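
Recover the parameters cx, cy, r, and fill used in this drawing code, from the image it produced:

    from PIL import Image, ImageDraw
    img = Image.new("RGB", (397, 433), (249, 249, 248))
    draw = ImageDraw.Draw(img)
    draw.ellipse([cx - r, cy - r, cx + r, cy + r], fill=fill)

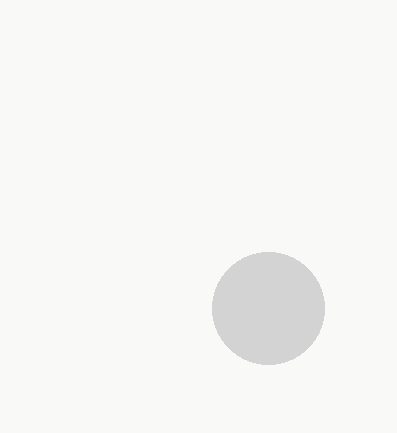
cx = 268; cy = 308; r = 56; fill = 'lightgray'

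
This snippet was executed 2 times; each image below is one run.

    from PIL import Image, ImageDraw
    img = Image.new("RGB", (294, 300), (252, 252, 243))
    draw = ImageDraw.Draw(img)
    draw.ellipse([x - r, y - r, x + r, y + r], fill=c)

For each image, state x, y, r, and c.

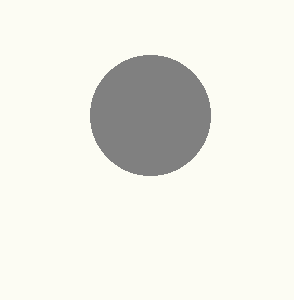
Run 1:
x = 150, y = 115, r = 60, c = 'gray'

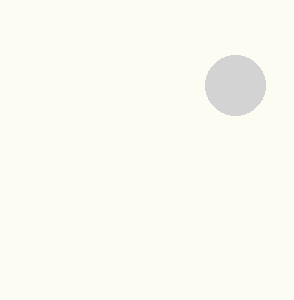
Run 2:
x = 235
y = 85
r = 30
c = 'lightgray'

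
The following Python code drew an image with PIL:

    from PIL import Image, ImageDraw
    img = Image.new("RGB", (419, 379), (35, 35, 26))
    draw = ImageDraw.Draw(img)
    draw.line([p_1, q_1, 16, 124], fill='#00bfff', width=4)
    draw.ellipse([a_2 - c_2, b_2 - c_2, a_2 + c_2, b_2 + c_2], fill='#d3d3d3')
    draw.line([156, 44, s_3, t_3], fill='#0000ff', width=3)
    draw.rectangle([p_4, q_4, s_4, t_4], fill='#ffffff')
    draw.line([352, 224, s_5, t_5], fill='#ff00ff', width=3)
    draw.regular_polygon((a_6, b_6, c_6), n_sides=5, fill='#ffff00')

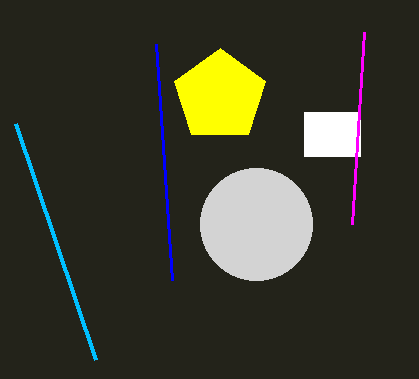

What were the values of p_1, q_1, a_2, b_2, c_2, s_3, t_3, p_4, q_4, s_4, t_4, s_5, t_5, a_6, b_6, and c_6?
p_1 = 96, q_1 = 360, a_2 = 256, b_2 = 224, c_2 = 56, s_3 = 172, t_3 = 280, p_4 = 304, q_4 = 112, s_4 = 360, t_4 = 156, s_5 = 364, t_5 = 32, a_6 = 220, b_6 = 96, c_6 = 48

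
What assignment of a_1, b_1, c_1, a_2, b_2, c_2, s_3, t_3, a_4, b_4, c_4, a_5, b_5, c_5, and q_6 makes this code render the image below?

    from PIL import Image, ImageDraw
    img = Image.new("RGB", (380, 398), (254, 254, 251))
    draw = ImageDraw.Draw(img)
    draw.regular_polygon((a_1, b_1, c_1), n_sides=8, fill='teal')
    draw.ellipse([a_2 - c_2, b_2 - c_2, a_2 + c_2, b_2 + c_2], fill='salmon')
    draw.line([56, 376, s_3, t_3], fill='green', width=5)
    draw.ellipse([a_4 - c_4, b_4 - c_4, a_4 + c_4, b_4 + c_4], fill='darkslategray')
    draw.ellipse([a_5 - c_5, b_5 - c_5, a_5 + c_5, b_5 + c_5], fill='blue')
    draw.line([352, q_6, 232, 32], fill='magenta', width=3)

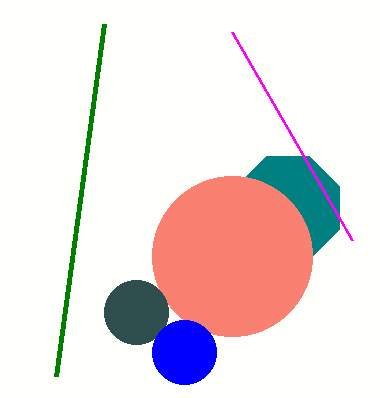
a_1 = 288
b_1 = 208
c_1 = 56
a_2 = 232
b_2 = 256
c_2 = 80
s_3 = 104
t_3 = 24
a_4 = 136
b_4 = 312
c_4 = 32
a_5 = 184
b_5 = 352
c_5 = 32
q_6 = 240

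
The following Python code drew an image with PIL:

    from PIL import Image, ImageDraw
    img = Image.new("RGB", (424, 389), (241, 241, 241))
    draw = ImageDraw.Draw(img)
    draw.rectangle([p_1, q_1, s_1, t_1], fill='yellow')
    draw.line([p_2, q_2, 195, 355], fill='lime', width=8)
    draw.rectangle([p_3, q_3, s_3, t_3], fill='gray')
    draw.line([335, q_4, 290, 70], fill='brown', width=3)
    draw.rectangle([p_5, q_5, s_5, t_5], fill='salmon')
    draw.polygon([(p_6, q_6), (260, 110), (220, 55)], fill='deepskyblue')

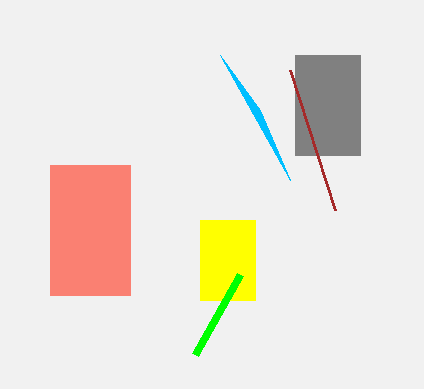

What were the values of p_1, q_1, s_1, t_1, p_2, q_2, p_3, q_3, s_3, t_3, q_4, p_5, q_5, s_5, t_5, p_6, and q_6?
p_1 = 200, q_1 = 220, s_1 = 255, t_1 = 300, p_2 = 240, q_2 = 275, p_3 = 295, q_3 = 55, s_3 = 360, t_3 = 155, q_4 = 210, p_5 = 50, q_5 = 165, s_5 = 130, t_5 = 295, p_6 = 290, q_6 = 180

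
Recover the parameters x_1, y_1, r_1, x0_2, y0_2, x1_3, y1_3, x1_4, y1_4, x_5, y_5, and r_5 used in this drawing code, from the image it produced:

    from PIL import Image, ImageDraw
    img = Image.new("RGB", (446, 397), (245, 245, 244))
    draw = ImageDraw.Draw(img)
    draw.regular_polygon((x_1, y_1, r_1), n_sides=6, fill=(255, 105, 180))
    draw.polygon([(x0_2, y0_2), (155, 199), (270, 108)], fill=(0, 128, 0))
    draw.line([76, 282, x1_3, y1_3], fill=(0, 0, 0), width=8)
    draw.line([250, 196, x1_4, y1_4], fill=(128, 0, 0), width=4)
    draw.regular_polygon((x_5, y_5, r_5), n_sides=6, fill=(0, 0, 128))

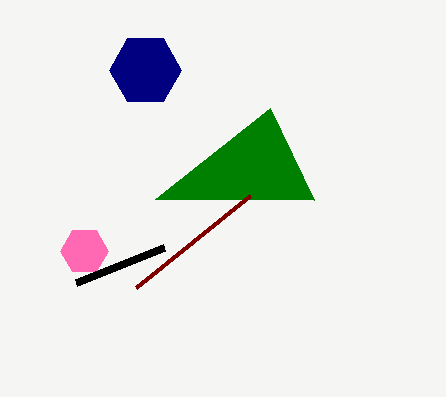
x_1 = 84
y_1 = 251
r_1 = 24
x0_2 = 314
y0_2 = 200
x1_3 = 164
y1_3 = 247
x1_4 = 136
y1_4 = 288
x_5 = 145
y_5 = 70
r_5 = 36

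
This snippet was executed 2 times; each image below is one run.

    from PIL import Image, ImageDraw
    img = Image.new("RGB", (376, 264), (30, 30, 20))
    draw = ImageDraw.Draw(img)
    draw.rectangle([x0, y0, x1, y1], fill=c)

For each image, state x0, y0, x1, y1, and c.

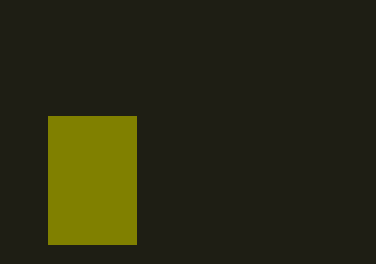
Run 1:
x0 = 48; y0 = 116; x1 = 136; y1 = 244; c = 'olive'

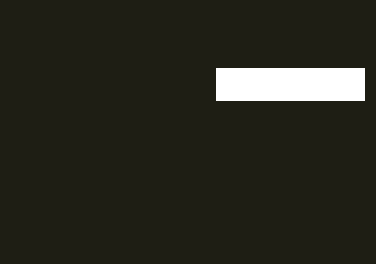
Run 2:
x0 = 216, y0 = 68, x1 = 364, y1 = 100, c = 'white'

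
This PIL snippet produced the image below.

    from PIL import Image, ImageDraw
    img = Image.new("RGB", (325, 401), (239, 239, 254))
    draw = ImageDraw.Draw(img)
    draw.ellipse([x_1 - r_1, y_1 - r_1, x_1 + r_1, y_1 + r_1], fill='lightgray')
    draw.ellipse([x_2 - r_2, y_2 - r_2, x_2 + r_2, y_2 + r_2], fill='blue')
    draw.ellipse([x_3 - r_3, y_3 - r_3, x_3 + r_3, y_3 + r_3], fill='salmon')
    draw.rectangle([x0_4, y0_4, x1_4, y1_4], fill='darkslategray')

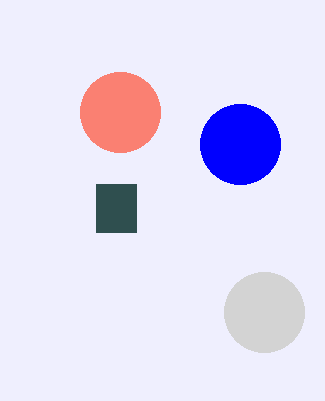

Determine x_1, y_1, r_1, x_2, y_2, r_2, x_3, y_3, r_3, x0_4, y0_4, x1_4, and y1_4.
x_1 = 264, y_1 = 312, r_1 = 40, x_2 = 240, y_2 = 144, r_2 = 40, x_3 = 120, y_3 = 112, r_3 = 40, x0_4 = 96, y0_4 = 184, x1_4 = 136, y1_4 = 232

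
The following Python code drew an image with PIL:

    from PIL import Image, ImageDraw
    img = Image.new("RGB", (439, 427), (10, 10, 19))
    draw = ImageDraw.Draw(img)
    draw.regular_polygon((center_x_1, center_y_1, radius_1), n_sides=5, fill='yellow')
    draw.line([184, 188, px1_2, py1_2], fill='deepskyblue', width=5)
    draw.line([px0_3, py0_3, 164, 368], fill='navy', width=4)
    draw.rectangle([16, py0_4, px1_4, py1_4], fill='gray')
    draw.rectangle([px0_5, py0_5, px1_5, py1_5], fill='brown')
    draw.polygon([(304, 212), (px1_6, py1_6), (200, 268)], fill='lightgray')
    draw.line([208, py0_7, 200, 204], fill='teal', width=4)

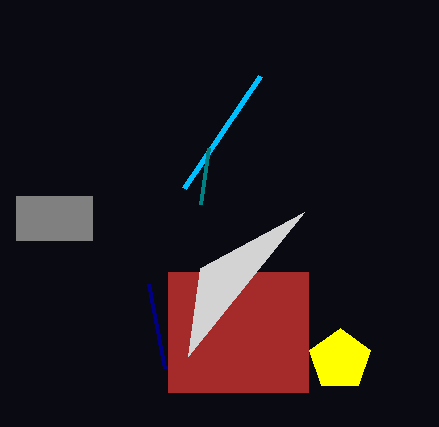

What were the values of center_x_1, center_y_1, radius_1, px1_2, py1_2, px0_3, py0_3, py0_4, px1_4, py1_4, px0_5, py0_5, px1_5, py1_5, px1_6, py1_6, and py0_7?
center_x_1 = 340
center_y_1 = 360
radius_1 = 32
px1_2 = 260
py1_2 = 76
px0_3 = 148
py0_3 = 284
py0_4 = 196
px1_4 = 92
py1_4 = 240
px0_5 = 168
py0_5 = 272
px1_5 = 308
py1_5 = 392
px1_6 = 188
py1_6 = 356
py0_7 = 148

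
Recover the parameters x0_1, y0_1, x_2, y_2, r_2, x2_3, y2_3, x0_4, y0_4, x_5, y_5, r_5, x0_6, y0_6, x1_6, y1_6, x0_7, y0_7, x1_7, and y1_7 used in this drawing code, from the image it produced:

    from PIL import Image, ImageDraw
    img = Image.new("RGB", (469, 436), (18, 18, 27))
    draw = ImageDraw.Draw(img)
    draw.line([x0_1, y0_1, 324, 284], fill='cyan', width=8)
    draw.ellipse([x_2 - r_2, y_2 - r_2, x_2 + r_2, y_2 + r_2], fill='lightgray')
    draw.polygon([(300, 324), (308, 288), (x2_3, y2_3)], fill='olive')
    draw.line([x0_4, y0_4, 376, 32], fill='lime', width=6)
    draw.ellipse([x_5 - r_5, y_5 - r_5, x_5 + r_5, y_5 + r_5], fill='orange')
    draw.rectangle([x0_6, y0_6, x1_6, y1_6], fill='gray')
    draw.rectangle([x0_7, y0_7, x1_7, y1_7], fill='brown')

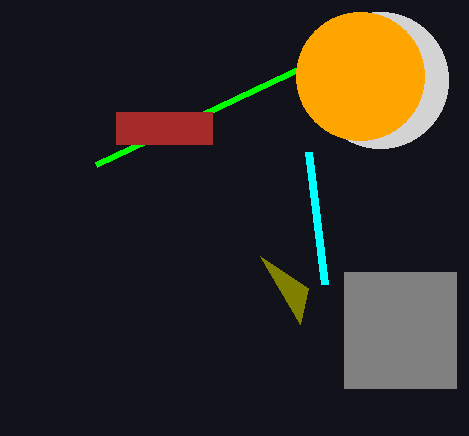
x0_1 = 308, y0_1 = 152, x_2 = 380, y_2 = 80, r_2 = 68, x2_3 = 260, y2_3 = 256, x0_4 = 96, y0_4 = 164, x_5 = 360, y_5 = 76, r_5 = 64, x0_6 = 344, y0_6 = 272, x1_6 = 456, y1_6 = 388, x0_7 = 116, y0_7 = 112, x1_7 = 212, y1_7 = 144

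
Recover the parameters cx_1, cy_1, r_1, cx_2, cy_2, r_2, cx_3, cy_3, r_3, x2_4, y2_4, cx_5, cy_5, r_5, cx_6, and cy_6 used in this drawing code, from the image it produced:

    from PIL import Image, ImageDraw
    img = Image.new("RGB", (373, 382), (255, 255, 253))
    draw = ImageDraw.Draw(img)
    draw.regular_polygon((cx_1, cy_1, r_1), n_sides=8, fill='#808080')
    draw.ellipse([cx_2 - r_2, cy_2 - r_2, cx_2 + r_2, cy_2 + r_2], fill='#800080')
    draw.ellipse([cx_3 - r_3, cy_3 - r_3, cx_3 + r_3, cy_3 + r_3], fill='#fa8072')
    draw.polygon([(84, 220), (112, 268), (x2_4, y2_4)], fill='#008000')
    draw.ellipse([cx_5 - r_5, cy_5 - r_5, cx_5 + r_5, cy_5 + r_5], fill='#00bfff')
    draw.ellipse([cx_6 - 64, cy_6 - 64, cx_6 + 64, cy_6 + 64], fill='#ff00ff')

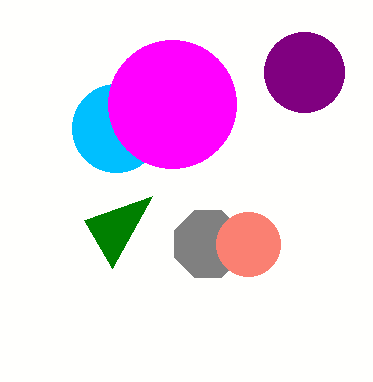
cx_1 = 208
cy_1 = 244
r_1 = 36
cx_2 = 304
cy_2 = 72
r_2 = 40
cx_3 = 248
cy_3 = 244
r_3 = 32
x2_4 = 152
y2_4 = 196
cx_5 = 116
cy_5 = 128
r_5 = 44
cx_6 = 172
cy_6 = 104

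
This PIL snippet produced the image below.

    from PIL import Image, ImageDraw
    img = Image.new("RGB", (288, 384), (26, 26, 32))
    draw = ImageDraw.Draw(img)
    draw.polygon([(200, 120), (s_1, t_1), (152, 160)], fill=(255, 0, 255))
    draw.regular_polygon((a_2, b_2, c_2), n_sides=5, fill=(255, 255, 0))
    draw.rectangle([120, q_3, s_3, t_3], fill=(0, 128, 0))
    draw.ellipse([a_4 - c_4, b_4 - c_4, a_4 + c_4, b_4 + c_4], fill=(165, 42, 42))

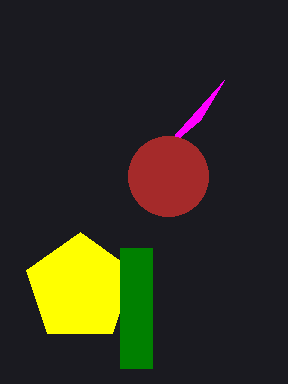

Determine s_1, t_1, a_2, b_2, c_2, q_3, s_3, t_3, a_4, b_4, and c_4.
s_1 = 224
t_1 = 80
a_2 = 80
b_2 = 288
c_2 = 56
q_3 = 248
s_3 = 152
t_3 = 368
a_4 = 168
b_4 = 176
c_4 = 40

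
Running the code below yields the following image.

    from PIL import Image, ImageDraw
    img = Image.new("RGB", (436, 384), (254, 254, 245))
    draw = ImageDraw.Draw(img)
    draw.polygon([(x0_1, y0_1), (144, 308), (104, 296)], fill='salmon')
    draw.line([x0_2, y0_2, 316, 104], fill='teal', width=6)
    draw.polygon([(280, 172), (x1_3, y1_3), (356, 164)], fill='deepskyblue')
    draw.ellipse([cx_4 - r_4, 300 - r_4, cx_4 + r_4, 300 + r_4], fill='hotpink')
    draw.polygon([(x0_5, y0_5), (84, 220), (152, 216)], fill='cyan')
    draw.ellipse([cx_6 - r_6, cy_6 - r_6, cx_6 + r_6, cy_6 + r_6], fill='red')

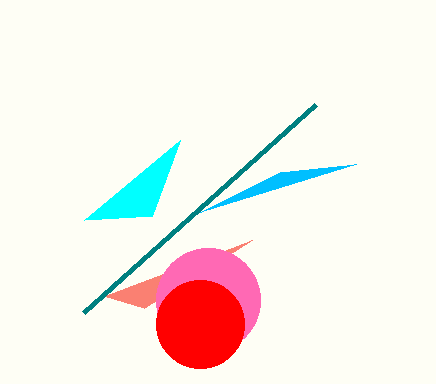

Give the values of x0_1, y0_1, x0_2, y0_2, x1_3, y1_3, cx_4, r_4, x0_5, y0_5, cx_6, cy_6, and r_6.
x0_1 = 252; y0_1 = 240; x0_2 = 84; y0_2 = 312; x1_3 = 200; y1_3 = 212; cx_4 = 208; r_4 = 52; x0_5 = 180; y0_5 = 140; cx_6 = 200; cy_6 = 324; r_6 = 44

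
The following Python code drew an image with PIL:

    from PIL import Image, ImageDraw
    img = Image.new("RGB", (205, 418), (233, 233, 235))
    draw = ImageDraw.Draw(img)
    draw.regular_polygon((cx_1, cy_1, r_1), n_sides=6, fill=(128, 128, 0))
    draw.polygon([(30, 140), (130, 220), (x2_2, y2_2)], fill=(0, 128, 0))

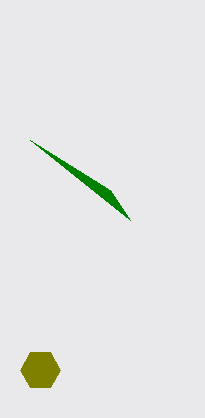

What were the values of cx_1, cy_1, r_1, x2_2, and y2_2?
cx_1 = 40; cy_1 = 370; r_1 = 20; x2_2 = 110; y2_2 = 190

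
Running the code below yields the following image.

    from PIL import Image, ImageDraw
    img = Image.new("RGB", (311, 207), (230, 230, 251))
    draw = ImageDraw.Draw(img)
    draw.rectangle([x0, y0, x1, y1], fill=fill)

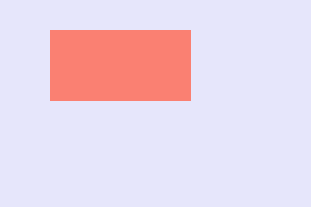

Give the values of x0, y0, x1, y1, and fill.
x0 = 50
y0 = 30
x1 = 190
y1 = 100
fill = 'salmon'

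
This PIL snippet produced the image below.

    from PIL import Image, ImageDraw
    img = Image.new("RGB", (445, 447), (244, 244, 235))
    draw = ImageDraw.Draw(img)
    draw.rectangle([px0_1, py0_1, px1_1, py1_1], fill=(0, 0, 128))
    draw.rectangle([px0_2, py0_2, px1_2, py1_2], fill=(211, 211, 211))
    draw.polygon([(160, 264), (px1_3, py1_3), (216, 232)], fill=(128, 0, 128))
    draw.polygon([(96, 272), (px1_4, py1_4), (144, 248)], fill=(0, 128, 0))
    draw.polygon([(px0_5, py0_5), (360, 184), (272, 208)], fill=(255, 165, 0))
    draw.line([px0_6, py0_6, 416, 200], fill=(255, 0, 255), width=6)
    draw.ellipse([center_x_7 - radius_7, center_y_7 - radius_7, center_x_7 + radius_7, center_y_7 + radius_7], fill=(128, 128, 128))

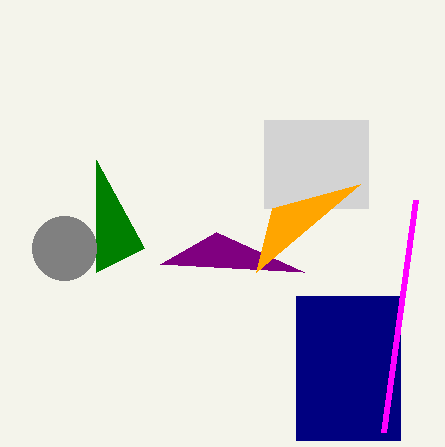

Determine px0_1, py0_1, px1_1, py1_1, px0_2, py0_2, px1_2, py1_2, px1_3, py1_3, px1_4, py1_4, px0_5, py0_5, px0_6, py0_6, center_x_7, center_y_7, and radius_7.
px0_1 = 296; py0_1 = 296; px1_1 = 400; py1_1 = 440; px0_2 = 264; py0_2 = 120; px1_2 = 368; py1_2 = 208; px1_3 = 304; py1_3 = 272; px1_4 = 96; py1_4 = 160; px0_5 = 256; py0_5 = 272; px0_6 = 384; py0_6 = 432; center_x_7 = 64; center_y_7 = 248; radius_7 = 32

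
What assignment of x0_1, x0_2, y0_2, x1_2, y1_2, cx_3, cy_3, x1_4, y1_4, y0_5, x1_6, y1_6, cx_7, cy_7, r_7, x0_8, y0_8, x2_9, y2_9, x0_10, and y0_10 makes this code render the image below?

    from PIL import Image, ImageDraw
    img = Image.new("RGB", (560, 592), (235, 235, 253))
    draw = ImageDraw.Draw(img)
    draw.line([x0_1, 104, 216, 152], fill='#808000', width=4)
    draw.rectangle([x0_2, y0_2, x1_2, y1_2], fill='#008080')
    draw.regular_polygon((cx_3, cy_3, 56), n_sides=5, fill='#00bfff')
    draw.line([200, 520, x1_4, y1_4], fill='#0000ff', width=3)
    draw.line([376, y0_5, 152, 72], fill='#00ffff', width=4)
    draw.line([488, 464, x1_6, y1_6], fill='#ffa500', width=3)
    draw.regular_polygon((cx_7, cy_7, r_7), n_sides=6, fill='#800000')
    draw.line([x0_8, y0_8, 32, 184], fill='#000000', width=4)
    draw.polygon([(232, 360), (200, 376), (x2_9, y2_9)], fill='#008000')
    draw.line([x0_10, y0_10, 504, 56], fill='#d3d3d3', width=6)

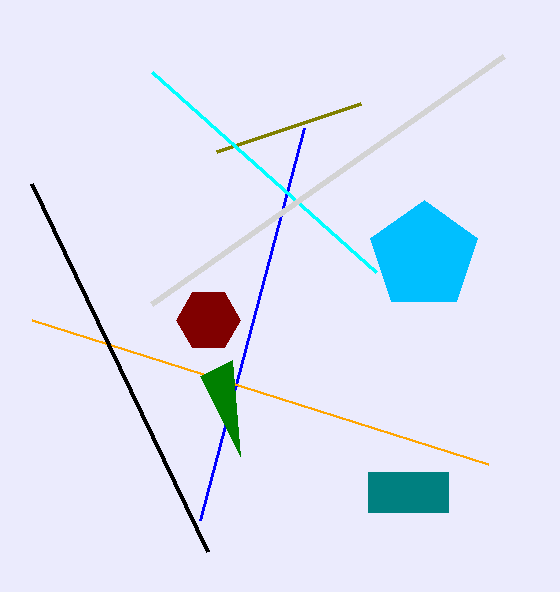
x0_1 = 360; x0_2 = 368; y0_2 = 472; x1_2 = 448; y1_2 = 512; cx_3 = 424; cy_3 = 256; x1_4 = 304; y1_4 = 128; y0_5 = 272; x1_6 = 32; y1_6 = 320; cx_7 = 208; cy_7 = 320; r_7 = 32; x0_8 = 208; y0_8 = 552; x2_9 = 240; y2_9 = 456; x0_10 = 152; y0_10 = 304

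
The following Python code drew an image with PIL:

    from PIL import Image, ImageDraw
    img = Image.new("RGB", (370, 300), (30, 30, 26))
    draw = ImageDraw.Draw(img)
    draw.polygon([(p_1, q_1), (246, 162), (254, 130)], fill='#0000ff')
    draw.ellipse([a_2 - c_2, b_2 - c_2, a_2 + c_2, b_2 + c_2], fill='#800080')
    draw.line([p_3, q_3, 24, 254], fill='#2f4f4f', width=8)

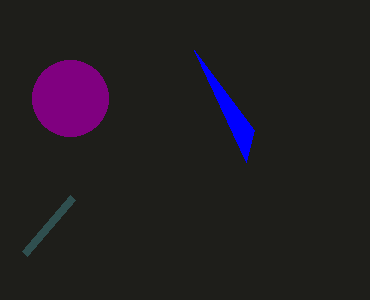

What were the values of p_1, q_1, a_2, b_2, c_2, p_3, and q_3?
p_1 = 194, q_1 = 50, a_2 = 70, b_2 = 98, c_2 = 38, p_3 = 72, q_3 = 198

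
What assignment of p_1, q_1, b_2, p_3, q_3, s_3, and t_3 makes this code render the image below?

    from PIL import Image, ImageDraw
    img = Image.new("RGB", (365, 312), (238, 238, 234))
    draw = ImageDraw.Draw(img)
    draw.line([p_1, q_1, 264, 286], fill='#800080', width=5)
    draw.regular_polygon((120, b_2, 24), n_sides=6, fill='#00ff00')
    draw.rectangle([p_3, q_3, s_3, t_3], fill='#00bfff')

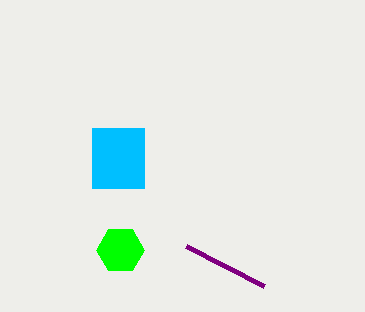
p_1 = 186; q_1 = 246; b_2 = 250; p_3 = 92; q_3 = 128; s_3 = 144; t_3 = 188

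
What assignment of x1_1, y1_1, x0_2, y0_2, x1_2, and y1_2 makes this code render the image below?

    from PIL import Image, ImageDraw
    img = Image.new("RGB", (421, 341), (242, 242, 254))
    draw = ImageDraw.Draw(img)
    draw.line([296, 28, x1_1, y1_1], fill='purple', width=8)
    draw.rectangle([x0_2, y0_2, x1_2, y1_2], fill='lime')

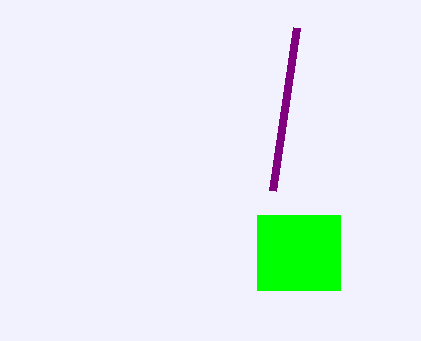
x1_1 = 272, y1_1 = 191, x0_2 = 257, y0_2 = 215, x1_2 = 340, y1_2 = 290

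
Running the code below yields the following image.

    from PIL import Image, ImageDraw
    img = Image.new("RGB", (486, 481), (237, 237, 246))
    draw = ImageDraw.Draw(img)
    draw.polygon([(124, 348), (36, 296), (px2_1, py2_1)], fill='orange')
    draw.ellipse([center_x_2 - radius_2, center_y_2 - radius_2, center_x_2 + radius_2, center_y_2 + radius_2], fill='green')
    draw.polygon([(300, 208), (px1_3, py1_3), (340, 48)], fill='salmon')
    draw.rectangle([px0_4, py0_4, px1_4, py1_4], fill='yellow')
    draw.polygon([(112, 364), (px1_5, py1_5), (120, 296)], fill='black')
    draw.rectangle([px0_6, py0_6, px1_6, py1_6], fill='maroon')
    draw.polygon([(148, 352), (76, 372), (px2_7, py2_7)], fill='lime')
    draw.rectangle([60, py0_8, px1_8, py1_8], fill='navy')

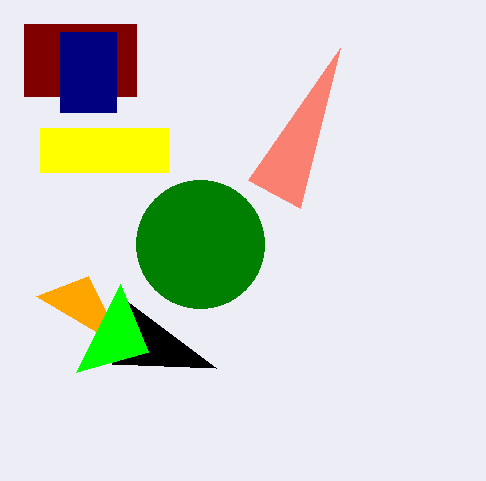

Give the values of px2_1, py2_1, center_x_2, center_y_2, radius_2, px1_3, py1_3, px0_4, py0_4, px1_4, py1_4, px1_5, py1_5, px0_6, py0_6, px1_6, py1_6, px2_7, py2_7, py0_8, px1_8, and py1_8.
px2_1 = 88, py2_1 = 276, center_x_2 = 200, center_y_2 = 244, radius_2 = 64, px1_3 = 248, py1_3 = 180, px0_4 = 40, py0_4 = 128, px1_4 = 168, py1_4 = 172, px1_5 = 216, py1_5 = 368, px0_6 = 24, py0_6 = 24, px1_6 = 136, py1_6 = 96, px2_7 = 120, py2_7 = 284, py0_8 = 32, px1_8 = 116, py1_8 = 112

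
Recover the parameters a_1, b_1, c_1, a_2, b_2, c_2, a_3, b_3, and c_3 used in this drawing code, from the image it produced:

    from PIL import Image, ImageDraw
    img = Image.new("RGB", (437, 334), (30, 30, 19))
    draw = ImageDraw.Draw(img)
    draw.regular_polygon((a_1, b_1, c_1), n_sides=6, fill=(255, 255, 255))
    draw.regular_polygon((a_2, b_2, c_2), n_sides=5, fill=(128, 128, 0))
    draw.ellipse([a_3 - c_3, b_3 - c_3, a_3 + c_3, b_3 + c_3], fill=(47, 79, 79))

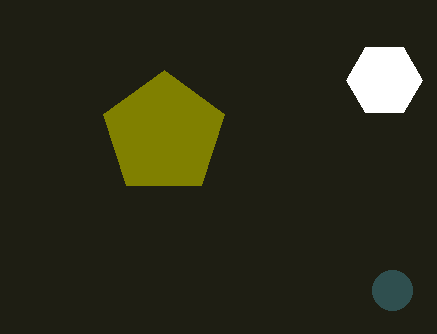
a_1 = 384, b_1 = 80, c_1 = 38, a_2 = 164, b_2 = 134, c_2 = 64, a_3 = 392, b_3 = 290, c_3 = 20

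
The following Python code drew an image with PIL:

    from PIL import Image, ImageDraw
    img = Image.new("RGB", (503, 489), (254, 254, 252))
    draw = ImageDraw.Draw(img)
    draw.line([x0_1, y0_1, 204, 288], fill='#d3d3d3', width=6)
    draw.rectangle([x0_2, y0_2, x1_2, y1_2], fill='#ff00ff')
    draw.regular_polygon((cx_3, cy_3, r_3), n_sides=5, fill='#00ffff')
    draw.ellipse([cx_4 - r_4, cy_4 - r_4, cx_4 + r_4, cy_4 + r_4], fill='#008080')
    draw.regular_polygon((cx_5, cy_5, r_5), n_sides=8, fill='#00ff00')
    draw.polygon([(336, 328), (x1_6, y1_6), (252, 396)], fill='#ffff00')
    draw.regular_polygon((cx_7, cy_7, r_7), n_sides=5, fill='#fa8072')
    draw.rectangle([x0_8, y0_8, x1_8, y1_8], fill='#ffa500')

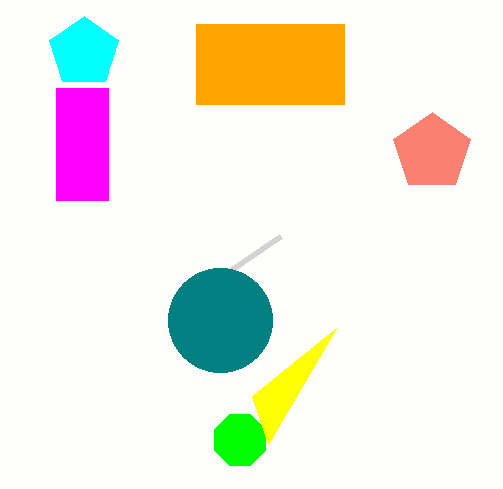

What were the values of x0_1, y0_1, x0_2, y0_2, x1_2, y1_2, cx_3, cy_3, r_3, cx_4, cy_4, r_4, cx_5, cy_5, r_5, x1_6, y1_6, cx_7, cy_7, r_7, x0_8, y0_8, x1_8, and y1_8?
x0_1 = 280; y0_1 = 236; x0_2 = 56; y0_2 = 88; x1_2 = 108; y1_2 = 200; cx_3 = 84; cy_3 = 52; r_3 = 36; cx_4 = 220; cy_4 = 320; r_4 = 52; cx_5 = 240; cy_5 = 440; r_5 = 28; x1_6 = 268; y1_6 = 444; cx_7 = 432; cy_7 = 152; r_7 = 40; x0_8 = 196; y0_8 = 24; x1_8 = 344; y1_8 = 104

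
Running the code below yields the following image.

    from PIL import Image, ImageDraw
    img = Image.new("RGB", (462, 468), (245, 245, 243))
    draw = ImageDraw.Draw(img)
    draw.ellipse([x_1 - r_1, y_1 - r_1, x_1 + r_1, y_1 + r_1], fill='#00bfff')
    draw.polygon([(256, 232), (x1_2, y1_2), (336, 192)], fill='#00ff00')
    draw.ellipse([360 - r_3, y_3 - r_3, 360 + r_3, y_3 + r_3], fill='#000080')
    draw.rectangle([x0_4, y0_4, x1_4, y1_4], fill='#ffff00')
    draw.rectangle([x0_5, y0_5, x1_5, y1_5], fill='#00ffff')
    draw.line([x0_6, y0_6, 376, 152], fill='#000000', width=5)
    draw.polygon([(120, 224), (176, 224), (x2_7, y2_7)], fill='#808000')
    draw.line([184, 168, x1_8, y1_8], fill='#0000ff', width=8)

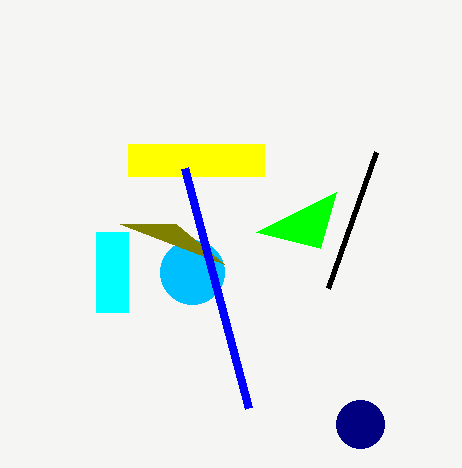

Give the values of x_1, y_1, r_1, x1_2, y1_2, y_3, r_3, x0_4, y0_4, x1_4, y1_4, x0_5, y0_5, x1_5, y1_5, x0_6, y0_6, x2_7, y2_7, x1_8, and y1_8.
x_1 = 192, y_1 = 272, r_1 = 32, x1_2 = 320, y1_2 = 248, y_3 = 424, r_3 = 24, x0_4 = 128, y0_4 = 144, x1_4 = 264, y1_4 = 176, x0_5 = 96, y0_5 = 232, x1_5 = 128, y1_5 = 312, x0_6 = 328, y0_6 = 288, x2_7 = 224, y2_7 = 264, x1_8 = 248, y1_8 = 408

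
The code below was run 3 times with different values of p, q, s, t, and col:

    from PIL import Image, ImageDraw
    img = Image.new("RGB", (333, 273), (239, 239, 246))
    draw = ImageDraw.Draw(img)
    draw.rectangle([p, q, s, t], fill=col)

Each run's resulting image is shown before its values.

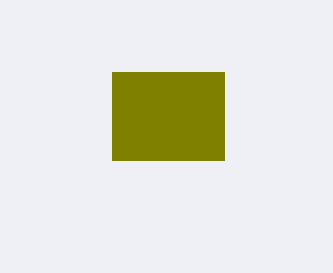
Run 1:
p = 112; q = 72; s = 224; t = 160; col = 'olive'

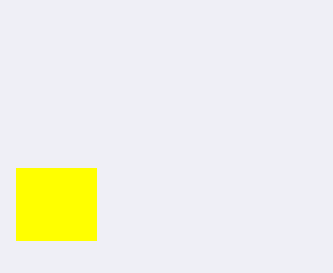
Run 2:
p = 16
q = 168
s = 96
t = 240
col = 'yellow'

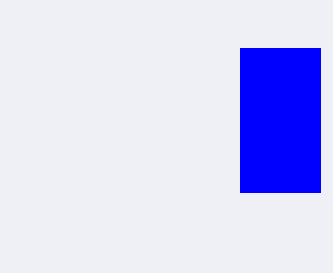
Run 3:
p = 240
q = 48
s = 320
t = 192
col = 'blue'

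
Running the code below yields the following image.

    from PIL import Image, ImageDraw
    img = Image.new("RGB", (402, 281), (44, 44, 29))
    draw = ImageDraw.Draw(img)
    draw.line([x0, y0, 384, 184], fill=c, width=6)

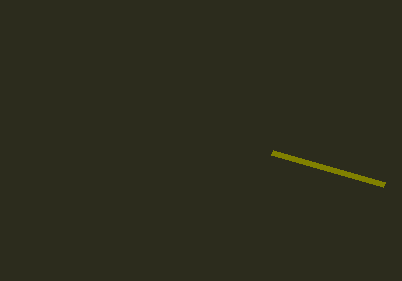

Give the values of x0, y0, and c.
x0 = 272, y0 = 152, c = 'olive'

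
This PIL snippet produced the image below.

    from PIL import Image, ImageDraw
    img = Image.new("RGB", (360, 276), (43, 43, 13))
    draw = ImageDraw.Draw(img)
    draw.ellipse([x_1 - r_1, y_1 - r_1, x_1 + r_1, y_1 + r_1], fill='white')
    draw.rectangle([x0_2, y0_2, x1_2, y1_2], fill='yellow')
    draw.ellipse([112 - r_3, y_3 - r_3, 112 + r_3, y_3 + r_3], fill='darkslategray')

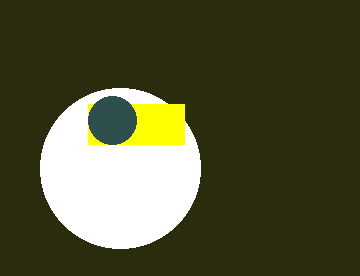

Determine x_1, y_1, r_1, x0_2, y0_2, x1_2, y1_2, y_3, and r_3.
x_1 = 120, y_1 = 168, r_1 = 80, x0_2 = 88, y0_2 = 104, x1_2 = 184, y1_2 = 144, y_3 = 120, r_3 = 24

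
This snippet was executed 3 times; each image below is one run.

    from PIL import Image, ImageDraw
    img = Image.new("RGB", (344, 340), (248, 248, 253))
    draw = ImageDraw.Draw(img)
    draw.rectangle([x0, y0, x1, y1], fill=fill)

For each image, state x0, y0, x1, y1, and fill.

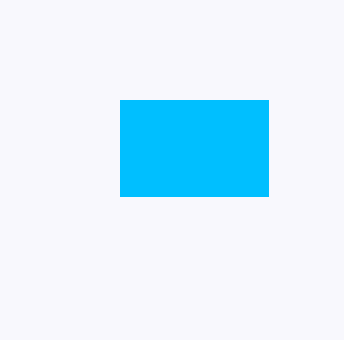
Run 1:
x0 = 120, y0 = 100, x1 = 268, y1 = 196, fill = 'deepskyblue'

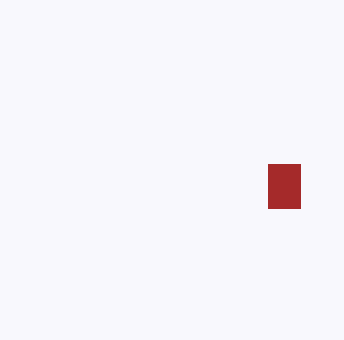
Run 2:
x0 = 268
y0 = 164
x1 = 300
y1 = 208
fill = 'brown'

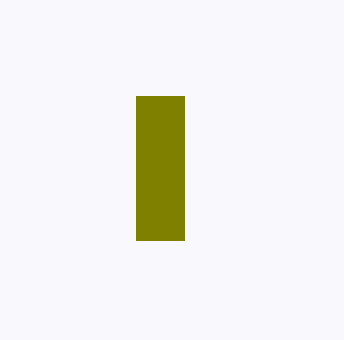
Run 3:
x0 = 136
y0 = 96
x1 = 184
y1 = 240
fill = 'olive'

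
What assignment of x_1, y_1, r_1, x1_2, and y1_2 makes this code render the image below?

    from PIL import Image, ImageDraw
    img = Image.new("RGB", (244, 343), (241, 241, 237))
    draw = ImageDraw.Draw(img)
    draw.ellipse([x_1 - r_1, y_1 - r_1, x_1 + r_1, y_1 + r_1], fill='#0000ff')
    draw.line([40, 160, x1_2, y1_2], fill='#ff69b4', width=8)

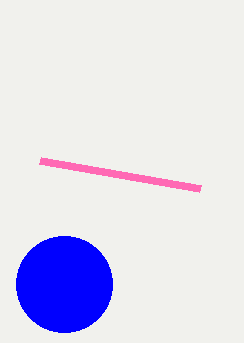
x_1 = 64, y_1 = 284, r_1 = 48, x1_2 = 200, y1_2 = 188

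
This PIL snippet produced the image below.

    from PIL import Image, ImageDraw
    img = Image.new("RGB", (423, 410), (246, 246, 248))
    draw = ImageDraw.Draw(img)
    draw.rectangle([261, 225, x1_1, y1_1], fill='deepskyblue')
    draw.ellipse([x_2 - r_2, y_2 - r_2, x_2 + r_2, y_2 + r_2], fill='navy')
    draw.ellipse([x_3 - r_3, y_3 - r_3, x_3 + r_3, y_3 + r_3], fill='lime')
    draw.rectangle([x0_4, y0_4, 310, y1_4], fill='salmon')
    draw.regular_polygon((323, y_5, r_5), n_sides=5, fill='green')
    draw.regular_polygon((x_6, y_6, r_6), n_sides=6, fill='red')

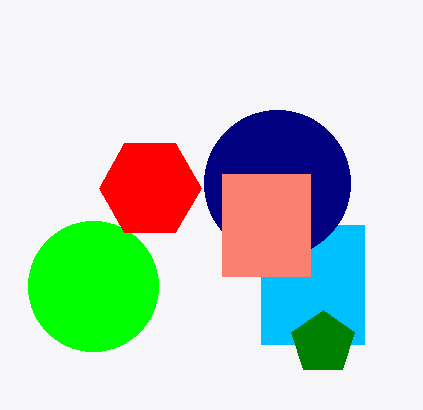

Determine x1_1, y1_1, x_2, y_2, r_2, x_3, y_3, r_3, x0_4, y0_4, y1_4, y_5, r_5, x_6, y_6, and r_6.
x1_1 = 364, y1_1 = 344, x_2 = 277, y_2 = 183, r_2 = 73, x_3 = 93, y_3 = 286, r_3 = 65, x0_4 = 222, y0_4 = 174, y1_4 = 276, y_5 = 343, r_5 = 33, x_6 = 150, y_6 = 188, r_6 = 51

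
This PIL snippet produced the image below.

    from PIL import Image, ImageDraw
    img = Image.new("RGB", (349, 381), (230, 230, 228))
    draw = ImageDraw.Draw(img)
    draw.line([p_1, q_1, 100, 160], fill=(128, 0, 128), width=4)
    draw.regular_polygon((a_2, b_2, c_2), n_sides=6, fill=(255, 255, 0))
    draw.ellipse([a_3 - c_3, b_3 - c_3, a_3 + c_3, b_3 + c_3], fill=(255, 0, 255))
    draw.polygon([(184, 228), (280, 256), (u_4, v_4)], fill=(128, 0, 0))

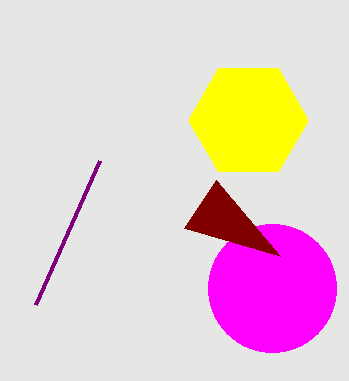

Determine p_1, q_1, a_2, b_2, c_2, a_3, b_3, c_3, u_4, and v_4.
p_1 = 36; q_1 = 304; a_2 = 248; b_2 = 120; c_2 = 60; a_3 = 272; b_3 = 288; c_3 = 64; u_4 = 216; v_4 = 180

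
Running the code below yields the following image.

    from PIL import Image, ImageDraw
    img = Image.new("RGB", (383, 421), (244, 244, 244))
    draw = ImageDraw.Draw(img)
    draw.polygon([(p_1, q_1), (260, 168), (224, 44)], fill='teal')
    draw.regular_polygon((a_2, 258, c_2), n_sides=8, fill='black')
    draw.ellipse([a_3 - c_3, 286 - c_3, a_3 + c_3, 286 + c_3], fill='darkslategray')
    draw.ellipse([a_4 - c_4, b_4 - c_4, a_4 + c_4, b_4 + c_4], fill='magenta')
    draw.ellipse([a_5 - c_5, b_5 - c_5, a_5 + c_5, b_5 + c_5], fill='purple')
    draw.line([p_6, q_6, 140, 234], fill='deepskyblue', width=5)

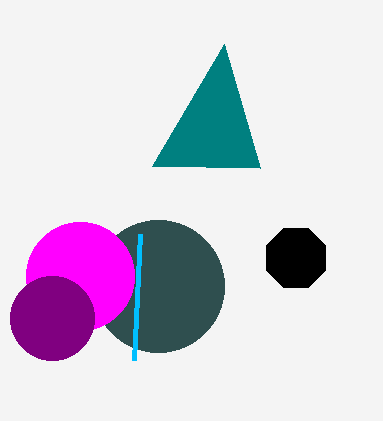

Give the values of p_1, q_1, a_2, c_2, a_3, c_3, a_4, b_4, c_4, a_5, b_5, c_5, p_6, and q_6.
p_1 = 152, q_1 = 166, a_2 = 296, c_2 = 32, a_3 = 158, c_3 = 66, a_4 = 80, b_4 = 276, c_4 = 54, a_5 = 52, b_5 = 318, c_5 = 42, p_6 = 134, q_6 = 360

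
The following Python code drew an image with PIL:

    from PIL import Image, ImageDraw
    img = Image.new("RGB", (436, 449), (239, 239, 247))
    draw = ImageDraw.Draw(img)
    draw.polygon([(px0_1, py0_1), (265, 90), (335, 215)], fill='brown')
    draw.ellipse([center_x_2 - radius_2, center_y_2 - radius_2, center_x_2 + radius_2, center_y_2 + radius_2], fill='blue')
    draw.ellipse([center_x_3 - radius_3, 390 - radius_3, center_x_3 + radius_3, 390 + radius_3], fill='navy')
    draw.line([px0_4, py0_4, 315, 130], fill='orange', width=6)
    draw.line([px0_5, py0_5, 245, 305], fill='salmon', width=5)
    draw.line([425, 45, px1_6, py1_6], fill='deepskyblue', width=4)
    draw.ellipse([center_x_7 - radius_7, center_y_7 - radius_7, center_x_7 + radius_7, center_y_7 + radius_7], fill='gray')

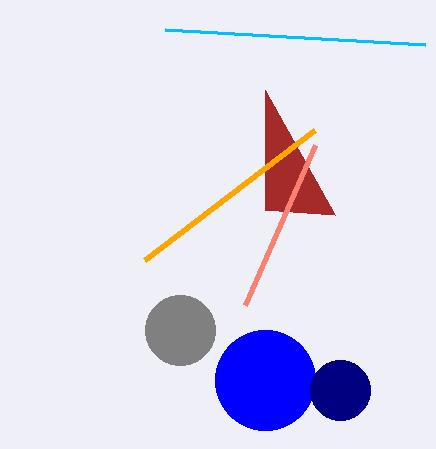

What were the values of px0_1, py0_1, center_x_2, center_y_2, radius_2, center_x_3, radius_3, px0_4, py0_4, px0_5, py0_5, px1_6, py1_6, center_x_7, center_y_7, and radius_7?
px0_1 = 265
py0_1 = 210
center_x_2 = 265
center_y_2 = 380
radius_2 = 50
center_x_3 = 340
radius_3 = 30
px0_4 = 145
py0_4 = 260
px0_5 = 315
py0_5 = 145
px1_6 = 165
py1_6 = 30
center_x_7 = 180
center_y_7 = 330
radius_7 = 35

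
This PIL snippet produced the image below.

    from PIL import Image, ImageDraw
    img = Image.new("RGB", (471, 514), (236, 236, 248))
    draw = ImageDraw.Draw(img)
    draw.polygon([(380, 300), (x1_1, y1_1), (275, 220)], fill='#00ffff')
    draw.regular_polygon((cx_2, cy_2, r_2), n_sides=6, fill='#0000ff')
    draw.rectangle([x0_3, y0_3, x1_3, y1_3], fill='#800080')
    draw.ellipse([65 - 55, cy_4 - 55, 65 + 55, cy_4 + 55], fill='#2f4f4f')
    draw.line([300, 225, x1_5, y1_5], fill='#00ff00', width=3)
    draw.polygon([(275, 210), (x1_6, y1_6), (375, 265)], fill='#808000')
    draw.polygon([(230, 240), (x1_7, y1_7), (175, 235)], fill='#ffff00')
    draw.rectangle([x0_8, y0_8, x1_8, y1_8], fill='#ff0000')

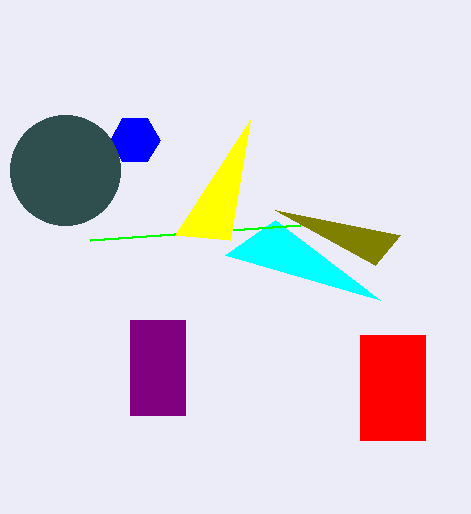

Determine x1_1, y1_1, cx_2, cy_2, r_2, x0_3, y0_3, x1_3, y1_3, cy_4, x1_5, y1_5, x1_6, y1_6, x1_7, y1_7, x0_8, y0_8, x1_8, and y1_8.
x1_1 = 225, y1_1 = 255, cx_2 = 135, cy_2 = 140, r_2 = 25, x0_3 = 130, y0_3 = 320, x1_3 = 185, y1_3 = 415, cy_4 = 170, x1_5 = 90, y1_5 = 240, x1_6 = 400, y1_6 = 235, x1_7 = 250, y1_7 = 120, x0_8 = 360, y0_8 = 335, x1_8 = 425, y1_8 = 440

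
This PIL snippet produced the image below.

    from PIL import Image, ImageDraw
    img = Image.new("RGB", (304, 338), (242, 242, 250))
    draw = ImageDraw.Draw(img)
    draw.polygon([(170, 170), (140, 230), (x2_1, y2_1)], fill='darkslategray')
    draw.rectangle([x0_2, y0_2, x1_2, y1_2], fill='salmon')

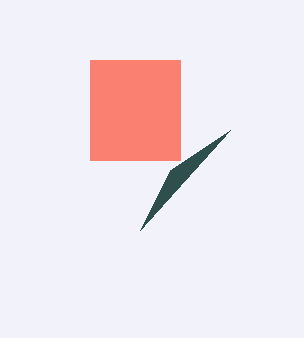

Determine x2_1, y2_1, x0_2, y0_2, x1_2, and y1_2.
x2_1 = 230; y2_1 = 130; x0_2 = 90; y0_2 = 60; x1_2 = 180; y1_2 = 160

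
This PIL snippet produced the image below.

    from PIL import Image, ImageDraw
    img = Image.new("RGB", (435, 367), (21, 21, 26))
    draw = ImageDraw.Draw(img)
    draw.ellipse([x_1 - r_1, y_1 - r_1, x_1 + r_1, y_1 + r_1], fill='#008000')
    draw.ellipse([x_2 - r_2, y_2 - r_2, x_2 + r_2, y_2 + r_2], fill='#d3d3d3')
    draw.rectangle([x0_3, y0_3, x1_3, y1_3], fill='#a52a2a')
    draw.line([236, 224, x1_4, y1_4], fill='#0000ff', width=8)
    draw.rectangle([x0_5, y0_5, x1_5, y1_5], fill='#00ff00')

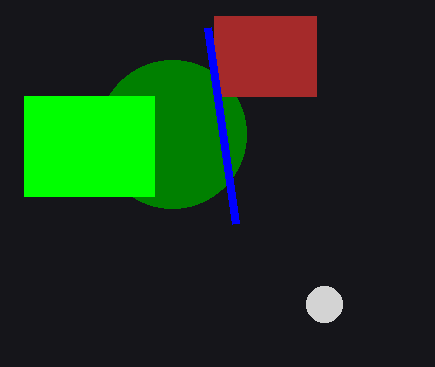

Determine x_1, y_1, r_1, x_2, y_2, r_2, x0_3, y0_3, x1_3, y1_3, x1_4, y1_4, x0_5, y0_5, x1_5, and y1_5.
x_1 = 172
y_1 = 134
r_1 = 74
x_2 = 324
y_2 = 304
r_2 = 18
x0_3 = 214
y0_3 = 16
x1_3 = 316
y1_3 = 96
x1_4 = 208
y1_4 = 28
x0_5 = 24
y0_5 = 96
x1_5 = 154
y1_5 = 196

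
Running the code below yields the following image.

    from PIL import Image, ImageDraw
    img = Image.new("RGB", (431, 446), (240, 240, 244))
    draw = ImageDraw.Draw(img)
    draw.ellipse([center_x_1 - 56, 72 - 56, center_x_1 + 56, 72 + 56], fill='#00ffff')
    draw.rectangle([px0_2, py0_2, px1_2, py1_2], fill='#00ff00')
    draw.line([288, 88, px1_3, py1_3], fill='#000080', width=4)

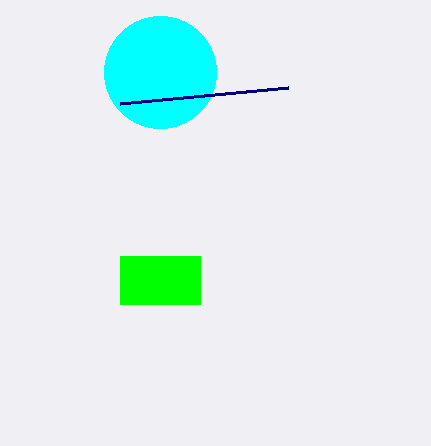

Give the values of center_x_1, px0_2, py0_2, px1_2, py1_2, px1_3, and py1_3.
center_x_1 = 160; px0_2 = 120; py0_2 = 256; px1_2 = 200; py1_2 = 304; px1_3 = 120; py1_3 = 104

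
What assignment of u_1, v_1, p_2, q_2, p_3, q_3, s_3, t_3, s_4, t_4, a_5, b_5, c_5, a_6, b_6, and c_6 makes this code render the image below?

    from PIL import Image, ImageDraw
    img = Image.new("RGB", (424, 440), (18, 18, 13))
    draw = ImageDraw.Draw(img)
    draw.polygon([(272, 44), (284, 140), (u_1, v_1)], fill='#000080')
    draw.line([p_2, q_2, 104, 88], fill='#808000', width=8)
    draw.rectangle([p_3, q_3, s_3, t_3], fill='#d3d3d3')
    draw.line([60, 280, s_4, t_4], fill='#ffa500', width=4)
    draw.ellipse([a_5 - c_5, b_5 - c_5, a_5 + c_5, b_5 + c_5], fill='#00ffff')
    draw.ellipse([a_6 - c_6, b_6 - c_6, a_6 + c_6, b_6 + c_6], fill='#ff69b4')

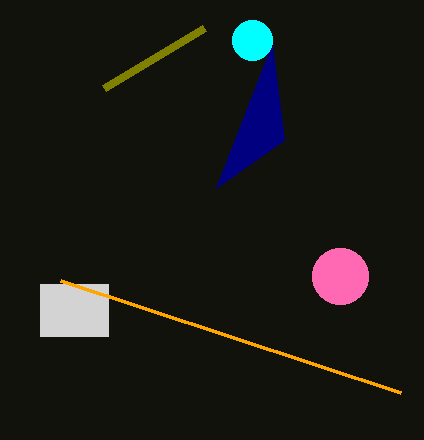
u_1 = 216, v_1 = 188, p_2 = 204, q_2 = 28, p_3 = 40, q_3 = 284, s_3 = 108, t_3 = 336, s_4 = 400, t_4 = 392, a_5 = 252, b_5 = 40, c_5 = 20, a_6 = 340, b_6 = 276, c_6 = 28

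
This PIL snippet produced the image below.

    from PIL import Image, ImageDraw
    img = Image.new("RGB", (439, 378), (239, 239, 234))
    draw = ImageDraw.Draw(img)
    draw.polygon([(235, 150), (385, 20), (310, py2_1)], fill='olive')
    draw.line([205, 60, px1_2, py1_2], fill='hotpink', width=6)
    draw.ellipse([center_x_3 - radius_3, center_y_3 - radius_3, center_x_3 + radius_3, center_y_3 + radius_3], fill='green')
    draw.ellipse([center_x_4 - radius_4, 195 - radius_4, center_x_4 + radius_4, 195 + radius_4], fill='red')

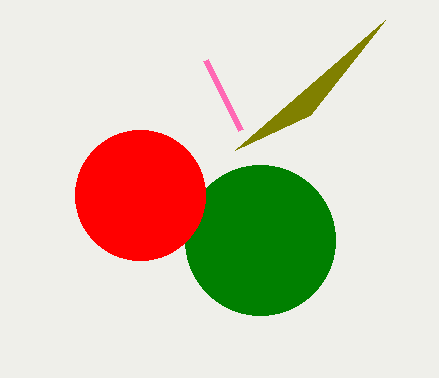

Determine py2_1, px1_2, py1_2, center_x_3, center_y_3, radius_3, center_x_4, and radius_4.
py2_1 = 115; px1_2 = 240; py1_2 = 130; center_x_3 = 260; center_y_3 = 240; radius_3 = 75; center_x_4 = 140; radius_4 = 65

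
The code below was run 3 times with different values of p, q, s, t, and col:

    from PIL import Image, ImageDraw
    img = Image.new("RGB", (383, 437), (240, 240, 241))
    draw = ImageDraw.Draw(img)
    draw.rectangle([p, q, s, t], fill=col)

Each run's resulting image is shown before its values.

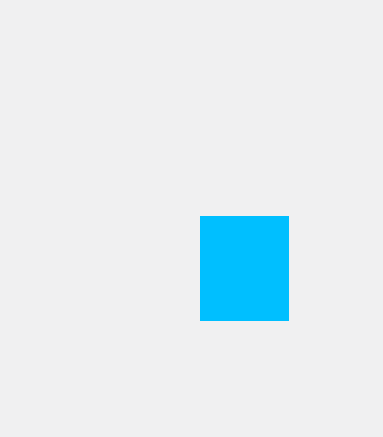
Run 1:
p = 200; q = 216; s = 288; t = 320; col = 'deepskyblue'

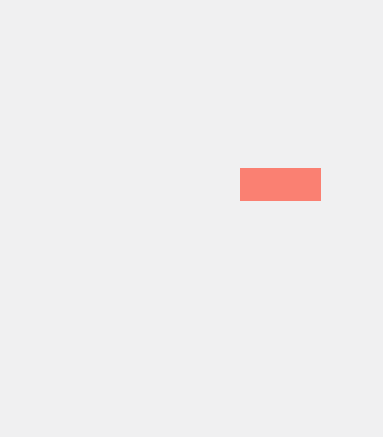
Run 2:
p = 240, q = 168, s = 320, t = 200, col = 'salmon'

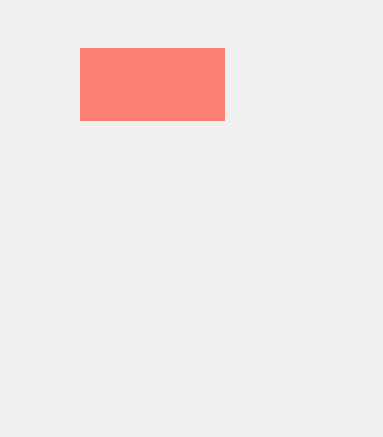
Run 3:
p = 80, q = 48, s = 224, t = 120, col = 'salmon'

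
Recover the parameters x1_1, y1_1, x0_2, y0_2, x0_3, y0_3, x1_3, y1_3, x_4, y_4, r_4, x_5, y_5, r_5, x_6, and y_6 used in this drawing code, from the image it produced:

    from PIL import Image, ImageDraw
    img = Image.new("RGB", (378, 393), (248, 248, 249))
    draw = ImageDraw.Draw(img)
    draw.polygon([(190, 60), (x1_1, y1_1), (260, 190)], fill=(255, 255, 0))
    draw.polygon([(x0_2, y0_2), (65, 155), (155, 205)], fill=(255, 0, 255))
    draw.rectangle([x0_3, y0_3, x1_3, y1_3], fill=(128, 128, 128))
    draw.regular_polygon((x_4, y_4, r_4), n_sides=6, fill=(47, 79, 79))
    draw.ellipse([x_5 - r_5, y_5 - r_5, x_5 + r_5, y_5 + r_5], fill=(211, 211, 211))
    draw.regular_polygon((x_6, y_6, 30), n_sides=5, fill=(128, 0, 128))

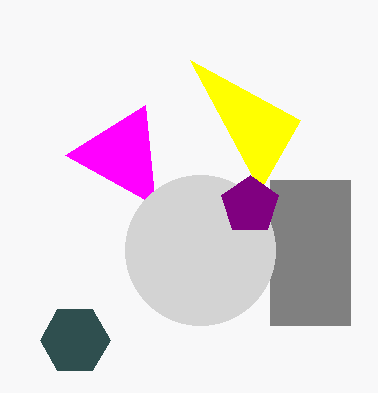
x1_1 = 300, y1_1 = 120, x0_2 = 145, y0_2 = 105, x0_3 = 270, y0_3 = 180, x1_3 = 350, y1_3 = 325, x_4 = 75, y_4 = 340, r_4 = 35, x_5 = 200, y_5 = 250, r_5 = 75, x_6 = 250, y_6 = 205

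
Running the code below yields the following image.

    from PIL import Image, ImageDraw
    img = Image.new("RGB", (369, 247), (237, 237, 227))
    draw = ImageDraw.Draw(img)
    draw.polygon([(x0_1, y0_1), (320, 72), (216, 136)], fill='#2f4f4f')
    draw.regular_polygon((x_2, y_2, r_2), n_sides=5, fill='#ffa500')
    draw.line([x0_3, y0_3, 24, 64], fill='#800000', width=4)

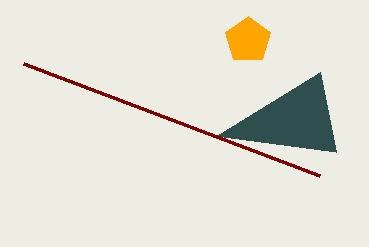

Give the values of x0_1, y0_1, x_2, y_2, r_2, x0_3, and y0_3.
x0_1 = 336
y0_1 = 152
x_2 = 248
y_2 = 40
r_2 = 24
x0_3 = 320
y0_3 = 176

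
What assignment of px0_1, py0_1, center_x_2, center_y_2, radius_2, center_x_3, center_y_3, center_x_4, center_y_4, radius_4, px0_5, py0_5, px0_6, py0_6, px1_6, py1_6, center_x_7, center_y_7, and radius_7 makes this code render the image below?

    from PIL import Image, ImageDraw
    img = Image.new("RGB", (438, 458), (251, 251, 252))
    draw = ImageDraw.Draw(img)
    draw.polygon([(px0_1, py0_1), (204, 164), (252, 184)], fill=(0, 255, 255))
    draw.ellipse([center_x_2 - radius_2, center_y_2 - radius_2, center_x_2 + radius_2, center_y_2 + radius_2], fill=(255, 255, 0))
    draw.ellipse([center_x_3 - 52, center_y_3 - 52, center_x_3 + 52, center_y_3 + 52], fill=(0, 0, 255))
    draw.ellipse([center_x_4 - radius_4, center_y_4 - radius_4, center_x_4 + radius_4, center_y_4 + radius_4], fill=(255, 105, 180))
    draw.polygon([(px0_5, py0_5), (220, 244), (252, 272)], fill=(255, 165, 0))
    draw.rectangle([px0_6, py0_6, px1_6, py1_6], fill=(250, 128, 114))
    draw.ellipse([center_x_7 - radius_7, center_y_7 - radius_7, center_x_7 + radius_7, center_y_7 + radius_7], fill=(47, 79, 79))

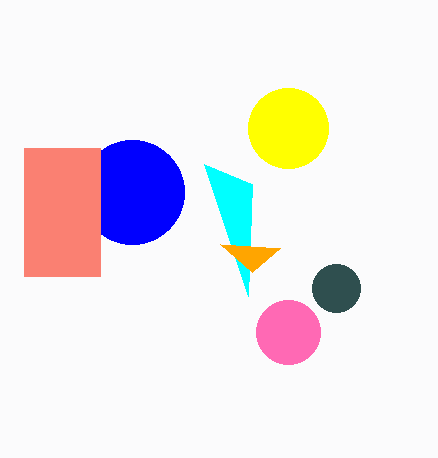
px0_1 = 248
py0_1 = 296
center_x_2 = 288
center_y_2 = 128
radius_2 = 40
center_x_3 = 132
center_y_3 = 192
center_x_4 = 288
center_y_4 = 332
radius_4 = 32
px0_5 = 280
py0_5 = 248
px0_6 = 24
py0_6 = 148
px1_6 = 100
py1_6 = 276
center_x_7 = 336
center_y_7 = 288
radius_7 = 24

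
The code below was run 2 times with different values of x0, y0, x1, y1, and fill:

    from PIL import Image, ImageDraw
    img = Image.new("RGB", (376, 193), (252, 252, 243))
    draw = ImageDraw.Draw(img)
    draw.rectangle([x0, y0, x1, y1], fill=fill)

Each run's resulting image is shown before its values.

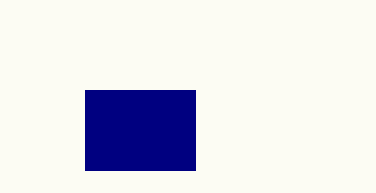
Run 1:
x0 = 85, y0 = 90, x1 = 195, y1 = 170, fill = 'navy'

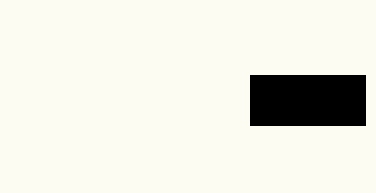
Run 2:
x0 = 250; y0 = 75; x1 = 365; y1 = 125; fill = 'black'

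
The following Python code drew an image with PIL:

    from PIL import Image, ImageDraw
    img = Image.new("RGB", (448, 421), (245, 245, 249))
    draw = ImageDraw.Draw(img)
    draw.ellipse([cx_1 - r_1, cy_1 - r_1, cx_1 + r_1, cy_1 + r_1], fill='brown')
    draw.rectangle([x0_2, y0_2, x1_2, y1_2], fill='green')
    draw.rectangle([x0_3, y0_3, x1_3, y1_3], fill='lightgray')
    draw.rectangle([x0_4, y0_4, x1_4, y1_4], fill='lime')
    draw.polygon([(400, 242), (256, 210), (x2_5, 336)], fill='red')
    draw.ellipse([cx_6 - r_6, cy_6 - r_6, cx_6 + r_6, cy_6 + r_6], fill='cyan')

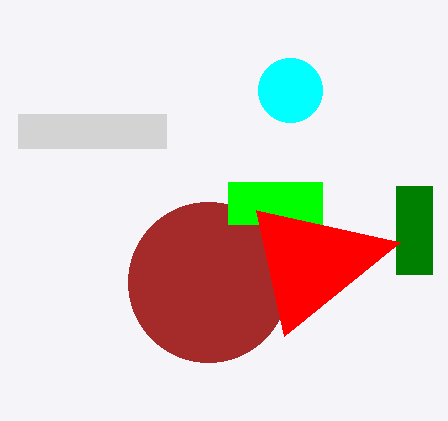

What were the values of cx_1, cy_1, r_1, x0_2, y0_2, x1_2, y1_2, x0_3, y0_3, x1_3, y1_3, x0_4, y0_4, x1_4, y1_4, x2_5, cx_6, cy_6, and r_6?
cx_1 = 208; cy_1 = 282; r_1 = 80; x0_2 = 396; y0_2 = 186; x1_2 = 432; y1_2 = 274; x0_3 = 18; y0_3 = 114; x1_3 = 166; y1_3 = 148; x0_4 = 228; y0_4 = 182; x1_4 = 322; y1_4 = 224; x2_5 = 284; cx_6 = 290; cy_6 = 90; r_6 = 32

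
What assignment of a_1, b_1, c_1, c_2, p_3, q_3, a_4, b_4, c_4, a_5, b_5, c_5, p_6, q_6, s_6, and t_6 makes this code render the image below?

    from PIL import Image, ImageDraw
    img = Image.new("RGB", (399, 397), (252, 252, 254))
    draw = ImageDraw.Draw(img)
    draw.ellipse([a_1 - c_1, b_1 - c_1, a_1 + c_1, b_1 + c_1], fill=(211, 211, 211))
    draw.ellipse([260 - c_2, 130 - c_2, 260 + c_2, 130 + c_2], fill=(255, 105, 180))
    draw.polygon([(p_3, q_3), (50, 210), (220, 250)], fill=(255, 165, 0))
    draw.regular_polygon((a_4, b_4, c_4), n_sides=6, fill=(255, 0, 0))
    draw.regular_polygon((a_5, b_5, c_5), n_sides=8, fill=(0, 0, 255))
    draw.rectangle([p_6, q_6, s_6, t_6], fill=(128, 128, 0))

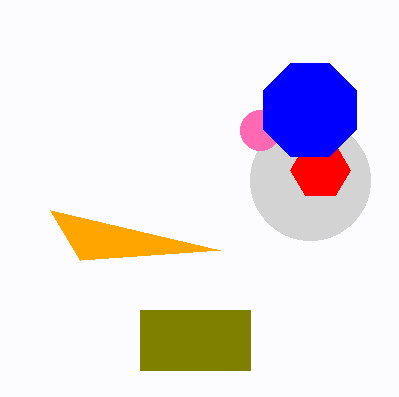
a_1 = 310
b_1 = 180
c_1 = 60
c_2 = 20
p_3 = 80
q_3 = 260
a_4 = 320
b_4 = 170
c_4 = 30
a_5 = 310
b_5 = 110
c_5 = 50
p_6 = 140
q_6 = 310
s_6 = 250
t_6 = 370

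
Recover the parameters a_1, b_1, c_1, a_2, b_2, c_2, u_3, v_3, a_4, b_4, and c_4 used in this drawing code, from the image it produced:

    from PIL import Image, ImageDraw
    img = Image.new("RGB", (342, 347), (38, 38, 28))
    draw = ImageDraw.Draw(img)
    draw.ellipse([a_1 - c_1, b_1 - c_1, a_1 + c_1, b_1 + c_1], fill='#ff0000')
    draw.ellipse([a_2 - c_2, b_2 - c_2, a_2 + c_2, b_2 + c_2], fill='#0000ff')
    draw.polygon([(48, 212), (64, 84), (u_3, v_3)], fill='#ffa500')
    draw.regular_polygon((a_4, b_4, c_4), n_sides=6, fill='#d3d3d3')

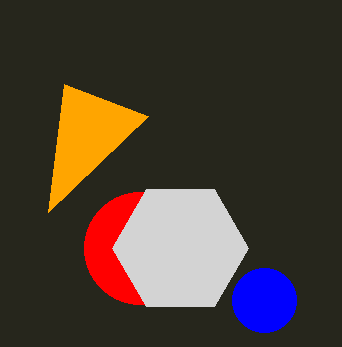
a_1 = 140, b_1 = 248, c_1 = 56, a_2 = 264, b_2 = 300, c_2 = 32, u_3 = 148, v_3 = 116, a_4 = 180, b_4 = 248, c_4 = 68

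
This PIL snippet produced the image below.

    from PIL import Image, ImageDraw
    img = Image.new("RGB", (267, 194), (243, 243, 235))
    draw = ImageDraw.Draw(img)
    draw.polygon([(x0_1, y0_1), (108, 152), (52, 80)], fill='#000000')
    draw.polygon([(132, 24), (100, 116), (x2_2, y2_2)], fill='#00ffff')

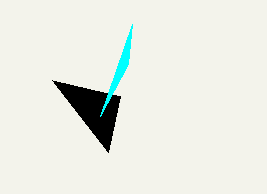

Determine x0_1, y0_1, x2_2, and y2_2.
x0_1 = 120, y0_1 = 96, x2_2 = 128, y2_2 = 64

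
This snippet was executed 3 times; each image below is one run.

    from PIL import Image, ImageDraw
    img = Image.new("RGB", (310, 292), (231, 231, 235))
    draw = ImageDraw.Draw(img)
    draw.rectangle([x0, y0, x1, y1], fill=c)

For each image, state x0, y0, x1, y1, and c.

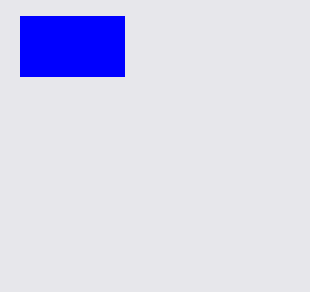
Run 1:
x0 = 20
y0 = 16
x1 = 124
y1 = 76
c = 'blue'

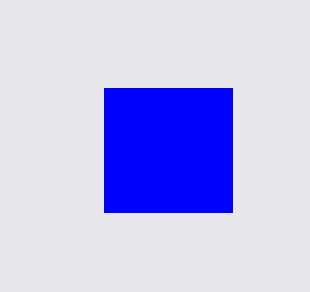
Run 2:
x0 = 104, y0 = 88, x1 = 232, y1 = 212, c = 'blue'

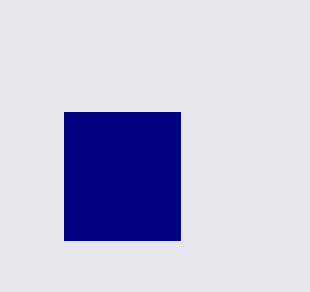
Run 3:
x0 = 64
y0 = 112
x1 = 180
y1 = 240
c = 'navy'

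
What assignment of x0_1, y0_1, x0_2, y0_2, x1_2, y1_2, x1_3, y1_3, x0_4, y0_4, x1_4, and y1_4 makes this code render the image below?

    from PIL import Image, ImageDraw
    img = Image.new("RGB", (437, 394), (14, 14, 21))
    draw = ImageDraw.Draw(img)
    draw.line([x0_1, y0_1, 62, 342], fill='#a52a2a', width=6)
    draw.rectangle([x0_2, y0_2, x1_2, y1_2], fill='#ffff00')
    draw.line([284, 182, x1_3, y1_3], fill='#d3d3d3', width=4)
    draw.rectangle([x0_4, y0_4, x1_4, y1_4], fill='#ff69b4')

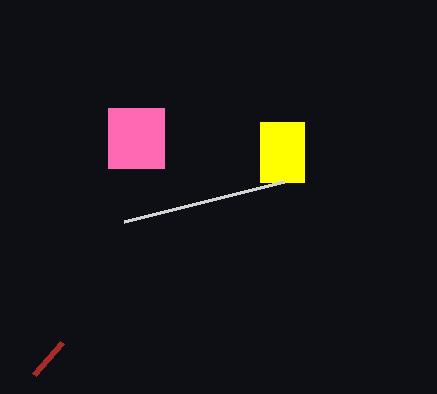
x0_1 = 34
y0_1 = 374
x0_2 = 260
y0_2 = 122
x1_2 = 304
y1_2 = 182
x1_3 = 124
y1_3 = 222
x0_4 = 108
y0_4 = 108
x1_4 = 164
y1_4 = 168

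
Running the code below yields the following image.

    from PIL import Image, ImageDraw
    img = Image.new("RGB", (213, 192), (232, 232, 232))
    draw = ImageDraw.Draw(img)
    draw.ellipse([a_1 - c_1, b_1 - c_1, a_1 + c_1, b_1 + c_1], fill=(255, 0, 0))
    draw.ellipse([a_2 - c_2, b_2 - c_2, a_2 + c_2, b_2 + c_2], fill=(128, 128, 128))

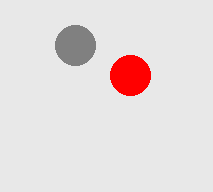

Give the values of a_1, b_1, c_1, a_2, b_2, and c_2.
a_1 = 130
b_1 = 75
c_1 = 20
a_2 = 75
b_2 = 45
c_2 = 20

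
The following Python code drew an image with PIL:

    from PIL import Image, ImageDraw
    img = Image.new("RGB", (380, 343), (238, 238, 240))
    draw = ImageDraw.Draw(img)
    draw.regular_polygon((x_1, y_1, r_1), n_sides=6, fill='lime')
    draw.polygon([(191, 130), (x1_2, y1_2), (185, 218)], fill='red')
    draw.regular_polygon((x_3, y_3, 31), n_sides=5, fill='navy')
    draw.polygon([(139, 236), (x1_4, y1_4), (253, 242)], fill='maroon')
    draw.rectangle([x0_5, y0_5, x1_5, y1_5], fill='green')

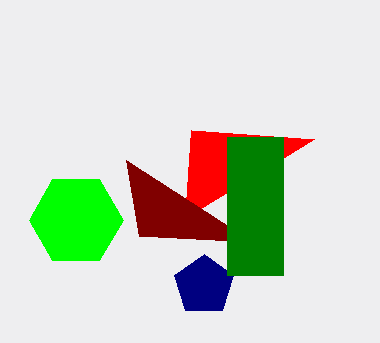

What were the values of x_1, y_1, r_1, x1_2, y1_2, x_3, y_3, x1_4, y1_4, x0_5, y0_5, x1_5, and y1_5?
x_1 = 76
y_1 = 220
r_1 = 47
x1_2 = 314
y1_2 = 139
x_3 = 204
y_3 = 285
x1_4 = 126
y1_4 = 160
x0_5 = 227
y0_5 = 137
x1_5 = 283
y1_5 = 275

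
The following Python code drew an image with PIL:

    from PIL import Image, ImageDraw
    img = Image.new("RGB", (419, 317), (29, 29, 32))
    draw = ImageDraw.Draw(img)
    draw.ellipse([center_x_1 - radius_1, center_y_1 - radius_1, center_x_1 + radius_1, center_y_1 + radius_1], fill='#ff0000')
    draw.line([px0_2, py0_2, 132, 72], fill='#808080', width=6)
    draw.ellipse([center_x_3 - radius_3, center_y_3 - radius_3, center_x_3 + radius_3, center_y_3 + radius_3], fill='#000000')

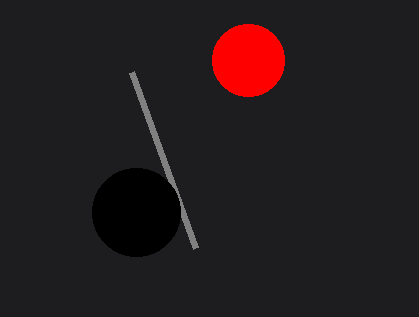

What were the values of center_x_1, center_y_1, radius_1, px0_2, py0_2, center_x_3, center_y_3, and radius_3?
center_x_1 = 248, center_y_1 = 60, radius_1 = 36, px0_2 = 196, py0_2 = 248, center_x_3 = 136, center_y_3 = 212, radius_3 = 44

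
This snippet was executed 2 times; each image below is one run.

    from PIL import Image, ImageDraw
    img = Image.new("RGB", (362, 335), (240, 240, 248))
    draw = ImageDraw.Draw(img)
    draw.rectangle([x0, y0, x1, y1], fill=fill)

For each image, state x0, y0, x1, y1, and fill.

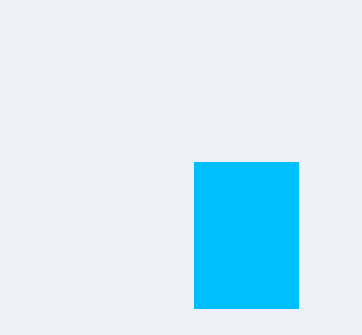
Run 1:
x0 = 194
y0 = 162
x1 = 298
y1 = 308
fill = 'deepskyblue'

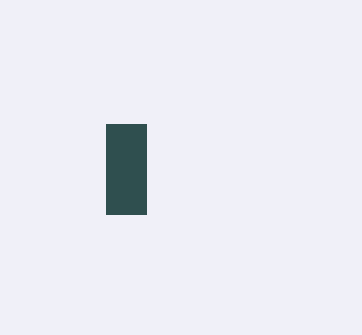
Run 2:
x0 = 106
y0 = 124
x1 = 146
y1 = 214
fill = 'darkslategray'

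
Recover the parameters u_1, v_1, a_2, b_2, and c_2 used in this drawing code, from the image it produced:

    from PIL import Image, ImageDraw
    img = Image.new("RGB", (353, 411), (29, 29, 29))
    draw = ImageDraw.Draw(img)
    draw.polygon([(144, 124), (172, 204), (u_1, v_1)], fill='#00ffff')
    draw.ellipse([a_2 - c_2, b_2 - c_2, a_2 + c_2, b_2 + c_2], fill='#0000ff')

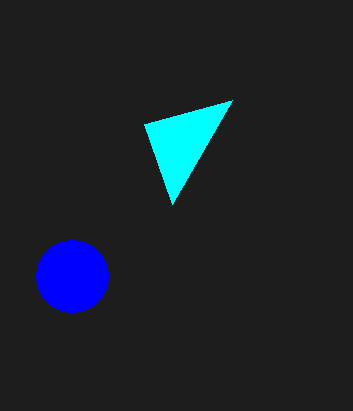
u_1 = 232, v_1 = 100, a_2 = 72, b_2 = 276, c_2 = 36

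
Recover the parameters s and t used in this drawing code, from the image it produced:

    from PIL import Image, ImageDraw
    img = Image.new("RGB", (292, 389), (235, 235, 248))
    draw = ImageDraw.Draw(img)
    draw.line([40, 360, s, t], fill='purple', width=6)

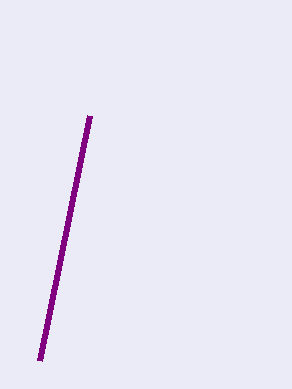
s = 90
t = 115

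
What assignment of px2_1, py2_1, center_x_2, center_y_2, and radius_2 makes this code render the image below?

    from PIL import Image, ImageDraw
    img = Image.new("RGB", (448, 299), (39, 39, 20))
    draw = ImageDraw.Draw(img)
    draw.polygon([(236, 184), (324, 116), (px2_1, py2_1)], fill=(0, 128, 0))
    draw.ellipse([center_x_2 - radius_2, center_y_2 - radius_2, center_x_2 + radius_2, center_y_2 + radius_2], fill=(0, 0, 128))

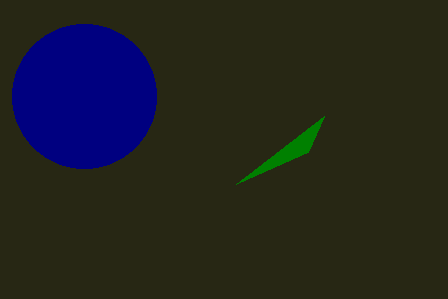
px2_1 = 308, py2_1 = 152, center_x_2 = 84, center_y_2 = 96, radius_2 = 72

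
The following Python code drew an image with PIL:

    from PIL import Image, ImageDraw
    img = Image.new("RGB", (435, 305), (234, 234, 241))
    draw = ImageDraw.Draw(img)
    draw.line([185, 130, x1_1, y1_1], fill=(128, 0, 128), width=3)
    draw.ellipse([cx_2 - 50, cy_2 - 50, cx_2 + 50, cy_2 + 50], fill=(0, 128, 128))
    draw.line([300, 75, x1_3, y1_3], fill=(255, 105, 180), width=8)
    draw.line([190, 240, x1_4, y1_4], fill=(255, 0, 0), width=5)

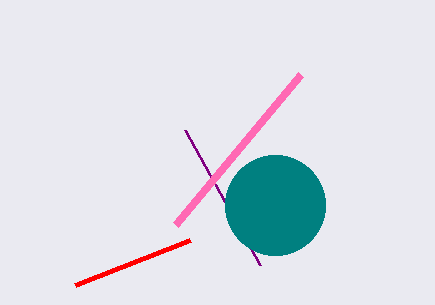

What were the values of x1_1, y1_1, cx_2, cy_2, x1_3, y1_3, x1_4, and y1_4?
x1_1 = 260; y1_1 = 265; cx_2 = 275; cy_2 = 205; x1_3 = 175; y1_3 = 225; x1_4 = 75; y1_4 = 285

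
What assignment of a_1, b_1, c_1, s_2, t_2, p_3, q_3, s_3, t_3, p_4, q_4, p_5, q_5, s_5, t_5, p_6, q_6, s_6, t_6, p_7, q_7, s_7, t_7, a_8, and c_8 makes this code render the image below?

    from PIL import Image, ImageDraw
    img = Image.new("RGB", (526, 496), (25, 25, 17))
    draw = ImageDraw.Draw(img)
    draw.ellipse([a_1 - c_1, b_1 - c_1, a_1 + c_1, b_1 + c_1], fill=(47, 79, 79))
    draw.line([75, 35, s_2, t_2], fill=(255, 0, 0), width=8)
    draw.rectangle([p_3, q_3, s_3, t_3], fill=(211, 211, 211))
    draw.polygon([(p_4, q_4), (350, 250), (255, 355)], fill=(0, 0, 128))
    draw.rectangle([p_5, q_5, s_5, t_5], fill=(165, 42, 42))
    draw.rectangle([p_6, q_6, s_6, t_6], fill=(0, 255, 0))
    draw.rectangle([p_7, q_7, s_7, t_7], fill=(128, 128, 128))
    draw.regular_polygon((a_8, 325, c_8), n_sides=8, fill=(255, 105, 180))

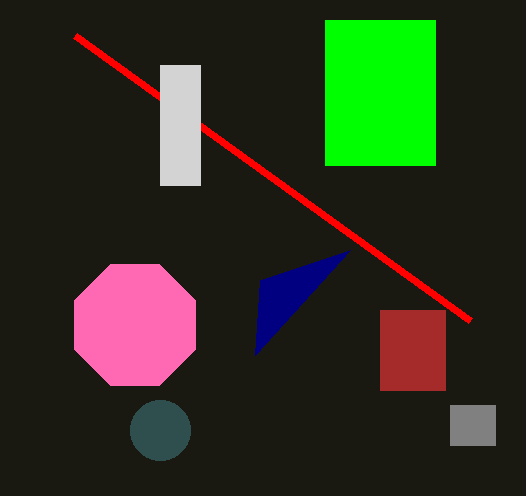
a_1 = 160, b_1 = 430, c_1 = 30, s_2 = 470, t_2 = 320, p_3 = 160, q_3 = 65, s_3 = 200, t_3 = 185, p_4 = 260, q_4 = 280, p_5 = 380, q_5 = 310, s_5 = 445, t_5 = 390, p_6 = 325, q_6 = 20, s_6 = 435, t_6 = 165, p_7 = 450, q_7 = 405, s_7 = 495, t_7 = 445, a_8 = 135, c_8 = 65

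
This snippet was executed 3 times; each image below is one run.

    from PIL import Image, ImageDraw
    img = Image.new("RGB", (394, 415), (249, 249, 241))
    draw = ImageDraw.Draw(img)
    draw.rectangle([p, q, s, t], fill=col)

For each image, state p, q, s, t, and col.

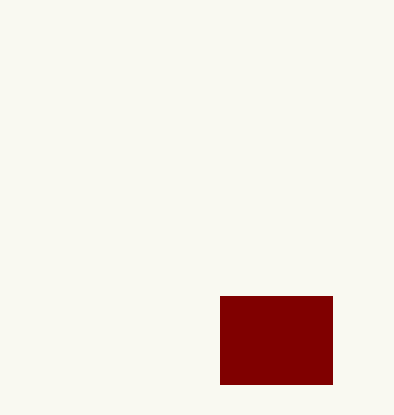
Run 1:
p = 220
q = 296
s = 332
t = 384
col = 'maroon'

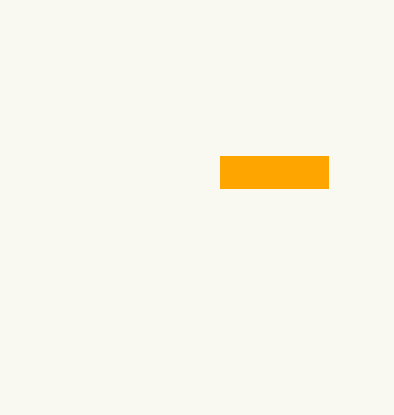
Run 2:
p = 220; q = 156; s = 328; t = 188; col = 'orange'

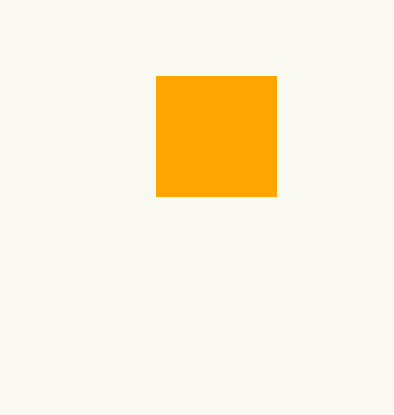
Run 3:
p = 156, q = 76, s = 276, t = 196, col = 'orange'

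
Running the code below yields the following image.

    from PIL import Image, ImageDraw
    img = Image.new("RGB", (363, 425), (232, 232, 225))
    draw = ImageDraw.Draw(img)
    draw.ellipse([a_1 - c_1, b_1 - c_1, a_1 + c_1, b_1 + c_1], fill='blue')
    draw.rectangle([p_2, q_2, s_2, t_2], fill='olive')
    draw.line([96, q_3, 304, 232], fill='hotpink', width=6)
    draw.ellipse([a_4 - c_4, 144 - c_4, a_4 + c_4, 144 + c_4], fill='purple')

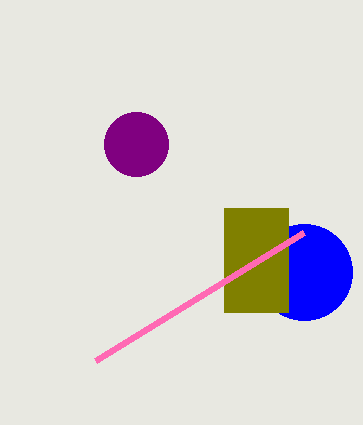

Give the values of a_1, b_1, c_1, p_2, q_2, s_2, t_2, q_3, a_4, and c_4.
a_1 = 304; b_1 = 272; c_1 = 48; p_2 = 224; q_2 = 208; s_2 = 288; t_2 = 312; q_3 = 360; a_4 = 136; c_4 = 32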